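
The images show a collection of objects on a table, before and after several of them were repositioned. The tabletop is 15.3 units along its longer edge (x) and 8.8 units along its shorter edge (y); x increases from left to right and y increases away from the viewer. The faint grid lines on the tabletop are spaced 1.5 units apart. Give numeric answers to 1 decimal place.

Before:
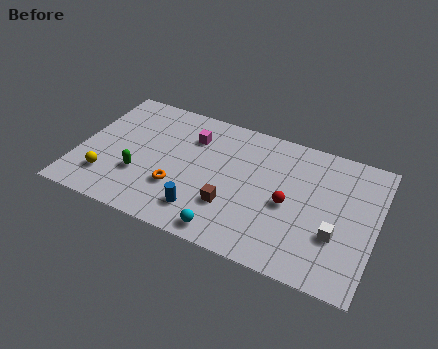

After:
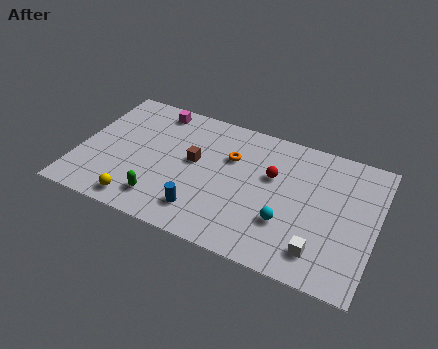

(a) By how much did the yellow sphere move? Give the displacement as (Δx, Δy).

(1.8, -1.0)

The yellow sphere was at about (1.7, 2.1) and moved to about (3.5, 1.1).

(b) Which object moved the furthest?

the orange torus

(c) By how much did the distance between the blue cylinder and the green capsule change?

-1.5

They were about 3.6 units apart before and 2.1 after — 1.5 units closer together.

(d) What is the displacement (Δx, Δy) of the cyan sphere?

(2.8, 1.8)

The cyan sphere was at about (8.1, 1.0) and moved to about (10.9, 2.8).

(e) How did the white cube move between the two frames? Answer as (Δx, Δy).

(-0.7, -1.3)

From the two frames, the white cube sits at roughly (13.4, 3.0) before and (12.7, 1.7) after.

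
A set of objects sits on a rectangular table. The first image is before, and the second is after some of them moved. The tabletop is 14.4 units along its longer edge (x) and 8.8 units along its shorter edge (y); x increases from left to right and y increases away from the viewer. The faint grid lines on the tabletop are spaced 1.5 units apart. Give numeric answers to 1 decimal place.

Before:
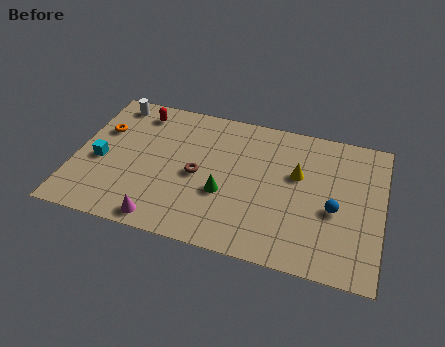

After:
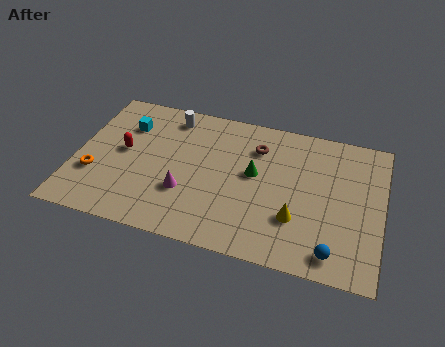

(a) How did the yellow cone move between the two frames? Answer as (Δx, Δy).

(0.1, -2.7)

The yellow cone started near (10.4, 5.4) and ended near (10.5, 2.7).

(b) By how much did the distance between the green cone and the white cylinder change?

-2.3

They were about 7.2 units apart before and 4.9 after — 2.3 units closer together.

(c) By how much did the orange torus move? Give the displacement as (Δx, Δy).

(-0.1, -2.9)

The orange torus was at about (1.1, 5.8) and moved to about (1.0, 2.9).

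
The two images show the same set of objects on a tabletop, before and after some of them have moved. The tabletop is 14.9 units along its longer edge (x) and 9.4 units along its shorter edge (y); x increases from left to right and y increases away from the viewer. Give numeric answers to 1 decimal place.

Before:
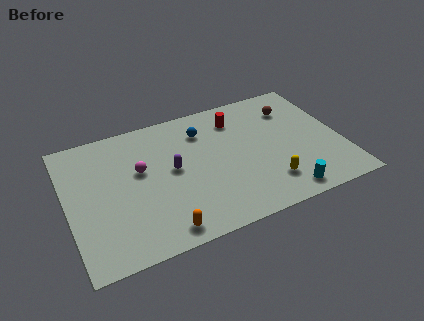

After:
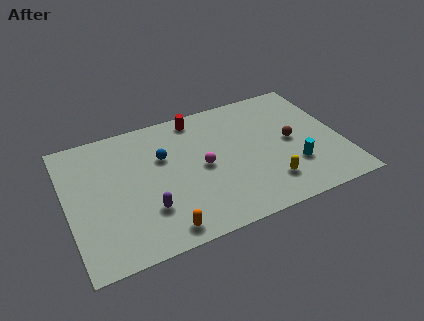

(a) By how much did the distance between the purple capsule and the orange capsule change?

-2.3

Before: roughly 4.0 units apart; after: 1.7. That's 2.3 units closer together.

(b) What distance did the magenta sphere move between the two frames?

3.4

The magenta sphere moved from about (4.0, 5.6) to (7.3, 4.6), a distance of √(3.3² + 1.0²) ≈ 3.4.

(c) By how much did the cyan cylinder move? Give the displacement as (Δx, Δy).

(0.8, 1.7)

The cyan cylinder started near (11.3, 1.1) and ended near (12.1, 2.8).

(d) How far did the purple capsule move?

2.8

From (5.7, 5.0) to (4.1, 2.7), the purple capsule covered √(1.6² + 2.3²) ≈ 2.8 units.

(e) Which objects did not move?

the orange capsule and the yellow capsule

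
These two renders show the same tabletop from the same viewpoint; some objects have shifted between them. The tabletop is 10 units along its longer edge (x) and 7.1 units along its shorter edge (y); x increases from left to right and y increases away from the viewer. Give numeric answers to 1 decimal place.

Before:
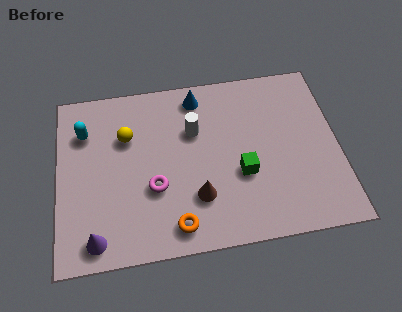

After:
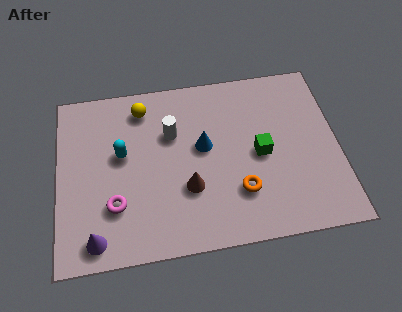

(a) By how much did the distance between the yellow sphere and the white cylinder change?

-0.8

The distance was about 2.4 in the first image and 1.6 in the second, so they moved 0.8 units closer together.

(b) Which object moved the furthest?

the orange torus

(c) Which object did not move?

the purple cone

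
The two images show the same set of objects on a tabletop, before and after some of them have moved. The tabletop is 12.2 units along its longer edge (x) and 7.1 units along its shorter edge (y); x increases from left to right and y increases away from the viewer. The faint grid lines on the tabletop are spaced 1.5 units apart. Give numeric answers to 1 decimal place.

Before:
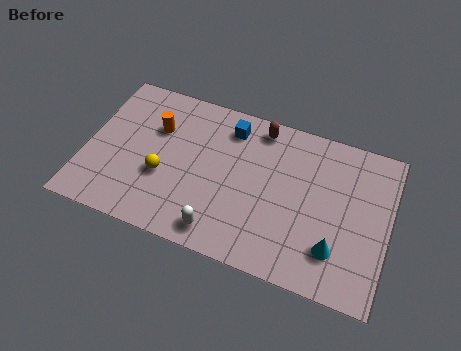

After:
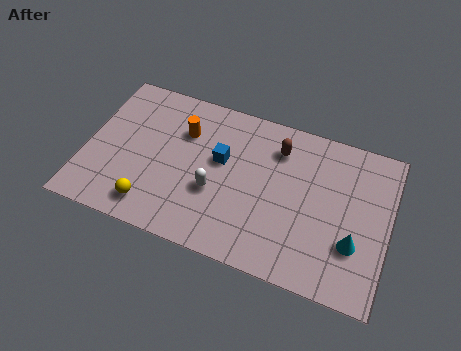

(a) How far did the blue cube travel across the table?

1.6

From (5.6, 5.8) to (5.4, 4.2), the blue cube covered √(0.2² + 1.6²) ≈ 1.6 units.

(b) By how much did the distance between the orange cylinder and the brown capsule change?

-0.5

They were about 4.3 units apart before and 3.8 after — 0.5 units closer together.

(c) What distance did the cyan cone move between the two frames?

0.9

From (10.2, 1.8) to (10.9, 2.3), the cyan cone covered √(0.7² + 0.5²) ≈ 0.9 units.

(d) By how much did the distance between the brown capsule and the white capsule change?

-1.7

The distance was about 5.3 in the first image and 3.6 in the second, so they moved 1.7 units closer together.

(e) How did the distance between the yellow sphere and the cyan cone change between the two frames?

+1.0

Before: roughly 7.1 units apart; after: 8.1. That's 1.0 units further apart.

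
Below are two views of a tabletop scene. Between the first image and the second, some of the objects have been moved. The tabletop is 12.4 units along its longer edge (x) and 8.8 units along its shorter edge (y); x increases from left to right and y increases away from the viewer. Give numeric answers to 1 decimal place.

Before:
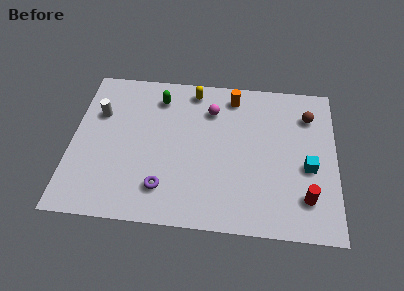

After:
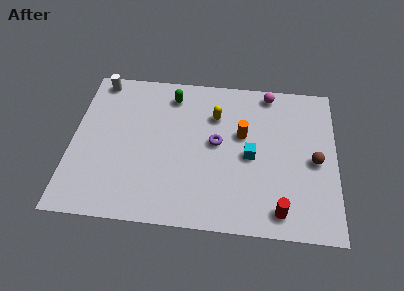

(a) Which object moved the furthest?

the purple torus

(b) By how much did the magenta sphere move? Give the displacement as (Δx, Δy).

(2.7, 1.3)

The magenta sphere started near (6.5, 6.6) and ended near (9.2, 7.9).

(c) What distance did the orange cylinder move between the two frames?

2.3

From (7.5, 7.5) to (8.0, 5.3), the orange cylinder covered √(0.5² + 2.2²) ≈ 2.3 units.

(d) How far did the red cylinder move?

1.4

The red cylinder was near (11.0, 2.0) before and (9.8, 1.2) after, so it travelled √(1.2² + 0.8²) ≈ 1.4 units.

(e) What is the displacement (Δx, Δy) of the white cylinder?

(-0.1, 2.0)

From the two frames, the white cylinder sits at roughly (1.2, 5.9) before and (1.1, 7.9) after.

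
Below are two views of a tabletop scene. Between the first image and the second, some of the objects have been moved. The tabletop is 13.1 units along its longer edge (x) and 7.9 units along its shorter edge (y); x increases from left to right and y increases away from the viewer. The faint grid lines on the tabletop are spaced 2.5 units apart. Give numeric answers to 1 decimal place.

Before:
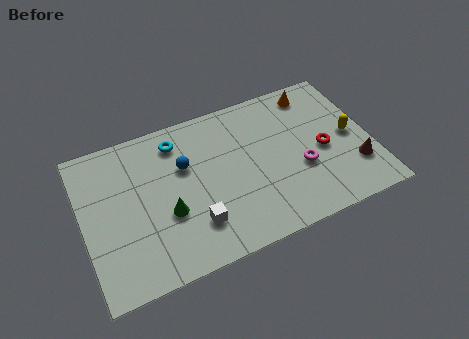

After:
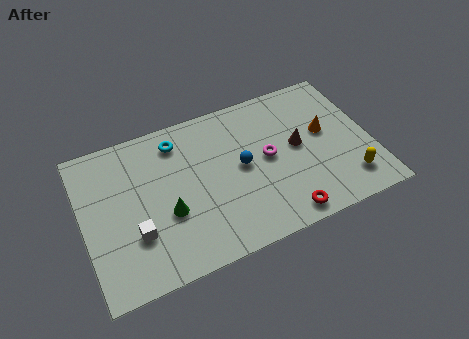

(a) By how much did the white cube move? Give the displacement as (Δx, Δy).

(-2.6, 0.5)

From the two frames, the white cube sits at roughly (4.8, 2.0) before and (2.2, 2.5) after.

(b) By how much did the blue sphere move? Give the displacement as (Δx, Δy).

(2.5, -1.0)

From the two frames, the blue sphere sits at roughly (4.7, 5.1) before and (7.2, 4.1) after.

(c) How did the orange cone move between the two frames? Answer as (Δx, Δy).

(0.2, -2.3)

The orange cone was at about (10.9, 6.8) and moved to about (11.1, 4.5).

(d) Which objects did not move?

the green cone and the cyan torus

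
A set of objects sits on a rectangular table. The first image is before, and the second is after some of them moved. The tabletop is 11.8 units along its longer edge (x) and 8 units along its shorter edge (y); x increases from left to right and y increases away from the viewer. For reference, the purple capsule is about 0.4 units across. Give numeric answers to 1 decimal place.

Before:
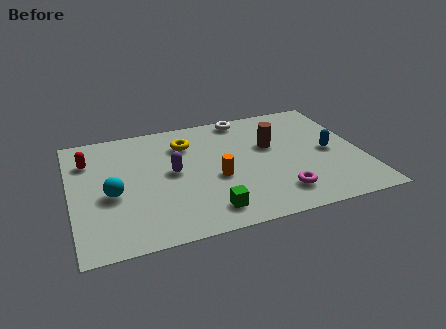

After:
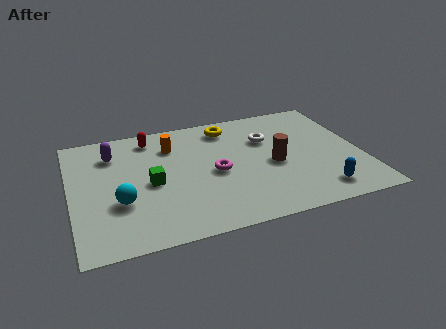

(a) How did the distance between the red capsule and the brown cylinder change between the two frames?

-1.7

Before: roughly 7.5 units apart; after: 5.8. That's 1.7 units closer together.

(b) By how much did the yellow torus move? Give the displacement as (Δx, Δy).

(1.8, 0.7)

From the two frames, the yellow torus sits at roughly (4.8, 6.0) before and (6.6, 6.7) after.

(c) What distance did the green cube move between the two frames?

3.2

The green cube was near (5.3, 1.3) before and (3.2, 3.7) after, so it travelled √(2.1² + 2.4²) ≈ 3.2 units.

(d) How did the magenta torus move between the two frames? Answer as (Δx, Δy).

(-2.4, 2.1)

From the two frames, the magenta torus sits at roughly (8.2, 1.6) before and (5.8, 3.7) after.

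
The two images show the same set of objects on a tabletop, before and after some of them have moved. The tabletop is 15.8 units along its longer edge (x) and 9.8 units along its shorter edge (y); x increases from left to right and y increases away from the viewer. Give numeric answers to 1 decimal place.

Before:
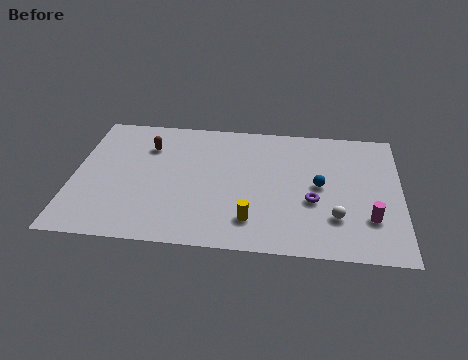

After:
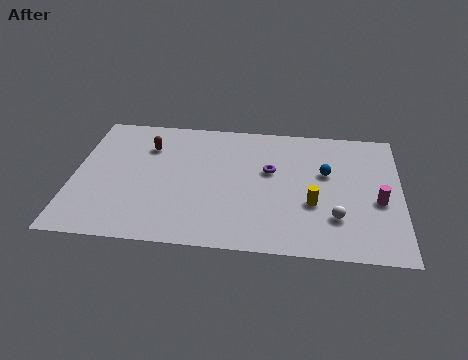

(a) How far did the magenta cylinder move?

1.4

The magenta cylinder moved from about (14.3, 2.8) to (14.7, 4.1), a distance of √(0.4² + 1.3²) ≈ 1.4.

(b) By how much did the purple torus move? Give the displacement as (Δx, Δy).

(-2.1, 2.1)

The purple torus was at about (11.6, 3.8) and moved to about (9.5, 5.9).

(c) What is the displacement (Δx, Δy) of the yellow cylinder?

(2.9, 1.5)

The yellow cylinder was at about (8.7, 2.1) and moved to about (11.6, 3.6).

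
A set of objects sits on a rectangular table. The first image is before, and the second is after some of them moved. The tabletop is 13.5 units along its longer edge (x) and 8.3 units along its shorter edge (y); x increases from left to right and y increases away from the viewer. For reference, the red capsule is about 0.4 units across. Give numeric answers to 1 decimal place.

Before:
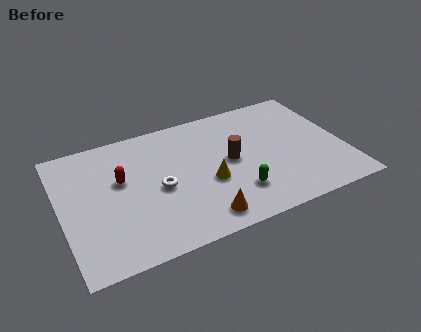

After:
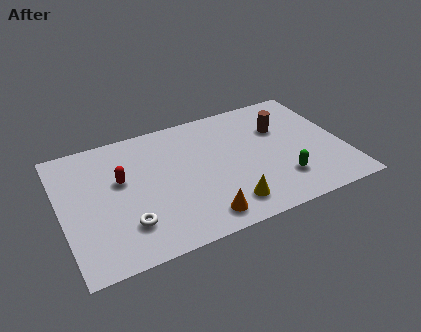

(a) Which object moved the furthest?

the brown cylinder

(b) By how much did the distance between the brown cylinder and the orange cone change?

+2.6

They were about 3.6 units apart before and 6.2 after — 2.6 units further apart.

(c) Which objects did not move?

the orange cone and the red capsule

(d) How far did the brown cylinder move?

2.9

The brown cylinder was near (8.1, 4.3) before and (10.7, 5.6) after, so it travelled √(2.6² + 1.3²) ≈ 2.9 units.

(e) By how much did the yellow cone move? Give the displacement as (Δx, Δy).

(0.7, -1.8)

The yellow cone started near (6.9, 3.3) and ended near (7.6, 1.5).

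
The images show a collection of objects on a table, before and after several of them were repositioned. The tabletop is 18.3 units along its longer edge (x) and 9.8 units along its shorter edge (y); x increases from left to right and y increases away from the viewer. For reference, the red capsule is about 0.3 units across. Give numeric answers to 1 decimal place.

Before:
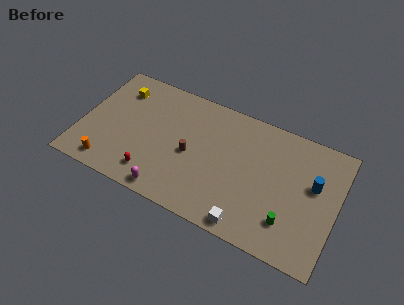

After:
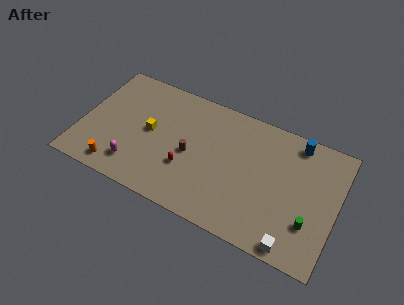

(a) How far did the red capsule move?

2.7

The red capsule was near (5.5, 1.8) before and (7.8, 3.3) after, so it travelled √(2.3² + 1.5²) ≈ 2.7 units.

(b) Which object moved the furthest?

the yellow cube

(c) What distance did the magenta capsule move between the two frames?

2.8

The magenta capsule moved from about (6.8, 1.0) to (4.2, 2.0), a distance of √(2.6² + 1.0²) ≈ 2.8.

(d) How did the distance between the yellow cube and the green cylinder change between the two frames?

-2.0

Before: roughly 13.9 units apart; after: 11.9. That's 2.0 units closer together.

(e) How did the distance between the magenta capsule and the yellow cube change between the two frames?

-4.8

The distance was about 8.0 in the first image and 3.2 in the second, so they moved 4.8 units closer together.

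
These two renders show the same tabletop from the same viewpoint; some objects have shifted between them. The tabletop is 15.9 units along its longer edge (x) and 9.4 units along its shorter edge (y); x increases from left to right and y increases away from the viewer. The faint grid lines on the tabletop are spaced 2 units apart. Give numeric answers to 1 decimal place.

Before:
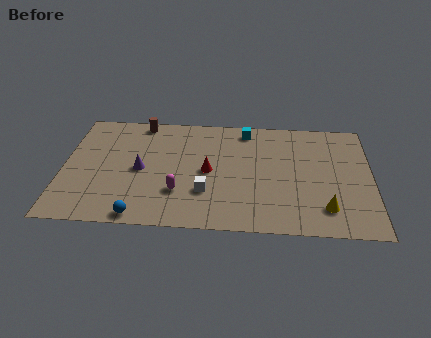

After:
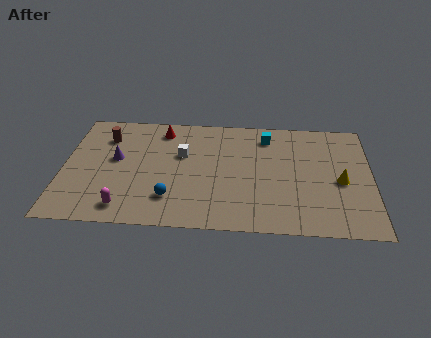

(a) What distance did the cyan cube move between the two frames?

1.2

From (9.4, 8.2) to (10.5, 7.7), the cyan cube covered √(1.1² + 0.5²) ≈ 1.2 units.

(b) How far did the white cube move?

3.3

The white cube moved from about (7.4, 2.9) to (6.1, 5.9), a distance of √(1.3² + 3.0²) ≈ 3.3.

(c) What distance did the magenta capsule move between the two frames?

3.0

From (6.0, 2.8) to (3.3, 1.4), the magenta capsule covered √(2.7² + 1.4²) ≈ 3.0 units.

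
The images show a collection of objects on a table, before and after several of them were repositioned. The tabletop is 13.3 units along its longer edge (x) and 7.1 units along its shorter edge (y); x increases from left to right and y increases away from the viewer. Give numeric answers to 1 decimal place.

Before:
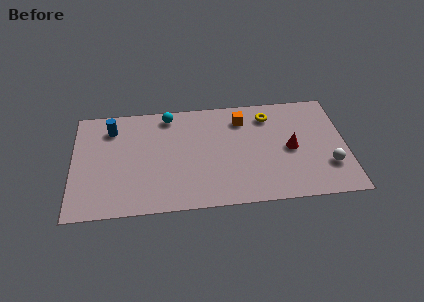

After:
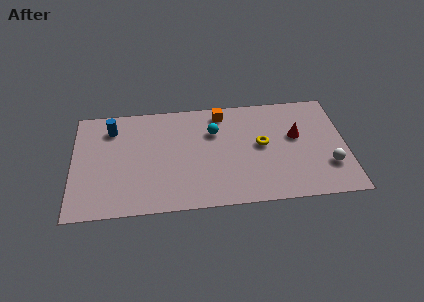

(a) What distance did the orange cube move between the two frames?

1.1

From (8.3, 5.6) to (7.3, 6.1), the orange cube covered √(1.0² + 0.5²) ≈ 1.1 units.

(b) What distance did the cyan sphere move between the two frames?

2.6

From (4.7, 6.2) to (6.9, 4.9), the cyan sphere covered √(2.2² + 1.3²) ≈ 2.6 units.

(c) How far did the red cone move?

0.9

From (10.6, 3.4) to (10.9, 4.2), the red cone covered √(0.3² + 0.8²) ≈ 0.9 units.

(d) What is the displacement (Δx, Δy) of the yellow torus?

(-0.4, -1.9)

From the two frames, the yellow torus sits at roughly (9.6, 5.7) before and (9.2, 3.8) after.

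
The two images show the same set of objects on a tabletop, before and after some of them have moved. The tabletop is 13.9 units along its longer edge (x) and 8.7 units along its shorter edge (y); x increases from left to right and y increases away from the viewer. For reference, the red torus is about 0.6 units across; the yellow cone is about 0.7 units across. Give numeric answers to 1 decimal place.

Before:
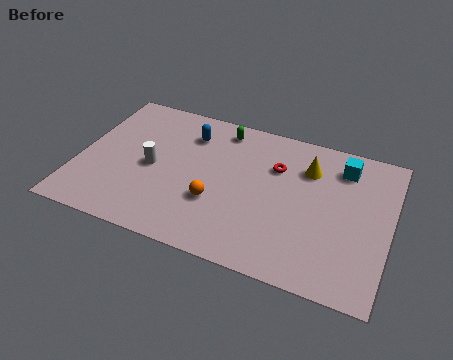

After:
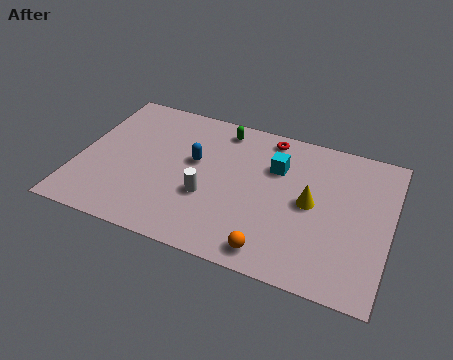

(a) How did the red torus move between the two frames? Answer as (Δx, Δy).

(-0.5, 1.7)

The red torus was at about (8.7, 6.0) and moved to about (8.2, 7.7).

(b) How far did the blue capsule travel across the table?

1.6

From (4.7, 6.7) to (5.1, 5.1), the blue capsule covered √(0.4² + 1.6²) ≈ 1.6 units.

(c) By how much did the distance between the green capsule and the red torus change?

-0.9

The distance was about 3.0 in the first image and 2.1 in the second, so they moved 0.9 units closer together.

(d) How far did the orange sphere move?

3.3

The orange sphere moved from about (6.3, 3.0) to (9.0, 1.1), a distance of √(2.7² + 1.9²) ≈ 3.3.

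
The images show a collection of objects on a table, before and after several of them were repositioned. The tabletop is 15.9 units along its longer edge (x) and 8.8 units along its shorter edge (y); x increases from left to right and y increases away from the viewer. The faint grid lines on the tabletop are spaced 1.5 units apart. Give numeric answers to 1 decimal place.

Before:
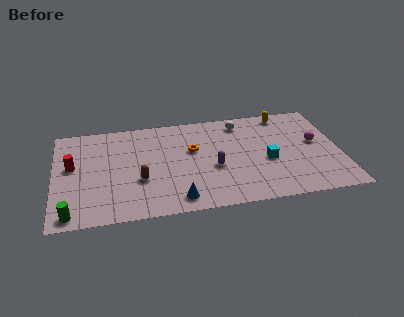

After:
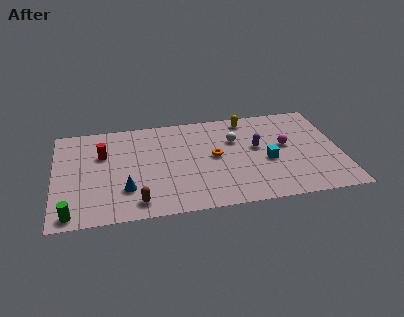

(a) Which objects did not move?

the green cylinder and the cyan cube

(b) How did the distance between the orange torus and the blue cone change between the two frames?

+1.1

Before: roughly 4.3 units apart; after: 5.4. That's 1.1 units further apart.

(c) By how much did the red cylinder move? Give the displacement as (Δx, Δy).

(1.7, 0.8)

From the two frames, the red cylinder sits at roughly (1.0, 5.0) before and (2.7, 5.8) after.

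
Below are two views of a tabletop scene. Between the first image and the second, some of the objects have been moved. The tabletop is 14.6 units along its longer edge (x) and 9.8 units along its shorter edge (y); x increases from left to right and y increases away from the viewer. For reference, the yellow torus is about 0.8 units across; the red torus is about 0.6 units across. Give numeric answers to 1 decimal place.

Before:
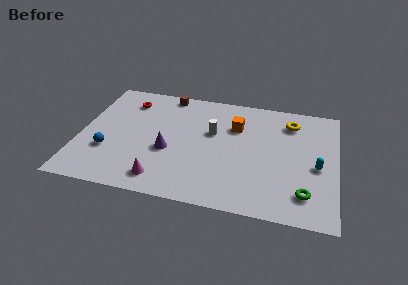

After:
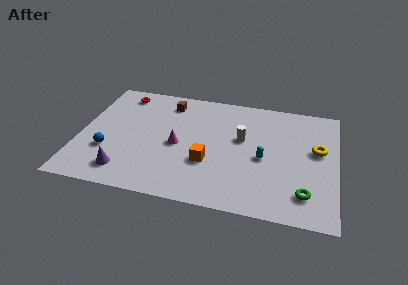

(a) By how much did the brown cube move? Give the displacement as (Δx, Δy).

(0.1, -0.8)

From the two frames, the brown cube sits at roughly (4.7, 8.9) before and (4.8, 8.1) after.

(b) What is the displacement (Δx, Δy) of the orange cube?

(-1.4, -3.4)

The orange cube was at about (8.8, 6.8) and moved to about (7.4, 3.4).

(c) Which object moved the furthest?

the orange cube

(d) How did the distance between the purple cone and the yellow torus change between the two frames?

+3.6

They were about 7.8 units apart before and 11.4 after — 3.6 units further apart.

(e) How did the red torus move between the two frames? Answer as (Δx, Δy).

(-0.4, 0.6)

The red torus was at about (2.5, 7.8) and moved to about (2.1, 8.4).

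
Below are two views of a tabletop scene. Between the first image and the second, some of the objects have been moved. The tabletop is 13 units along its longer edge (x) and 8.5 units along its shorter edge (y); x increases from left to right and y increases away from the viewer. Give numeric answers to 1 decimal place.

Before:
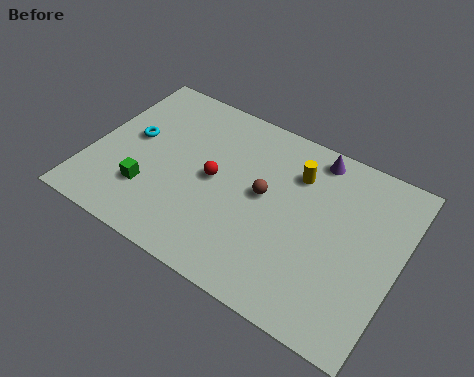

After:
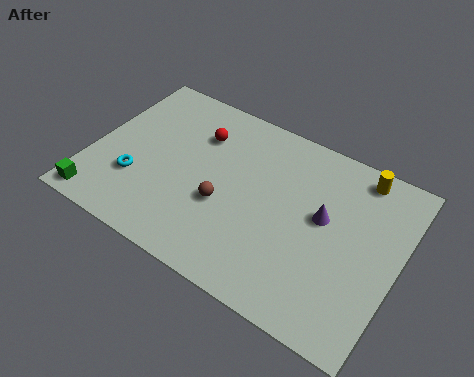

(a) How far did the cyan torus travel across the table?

2.1

From (1.6, 4.7) to (2.1, 2.7), the cyan torus covered √(0.5² + 2.0²) ≈ 2.1 units.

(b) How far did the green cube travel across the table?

2.4

The green cube moved from about (2.7, 2.4) to (0.8, 0.9), a distance of √(1.9² + 1.5²) ≈ 2.4.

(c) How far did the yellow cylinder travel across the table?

2.8

The yellow cylinder was near (8.4, 6.3) before and (10.9, 7.5) after, so it travelled √(2.5² + 1.2²) ≈ 2.8 units.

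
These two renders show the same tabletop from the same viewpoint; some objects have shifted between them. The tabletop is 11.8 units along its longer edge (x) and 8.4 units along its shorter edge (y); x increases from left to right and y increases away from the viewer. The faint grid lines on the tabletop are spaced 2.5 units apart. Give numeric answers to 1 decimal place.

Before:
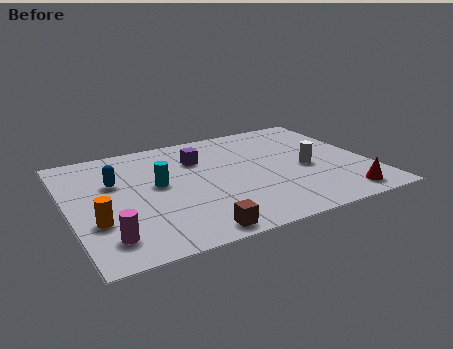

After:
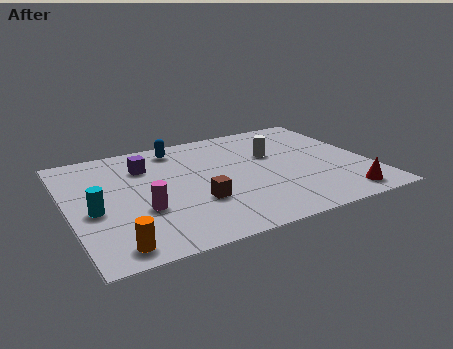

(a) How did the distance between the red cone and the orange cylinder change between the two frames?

-0.7

The distance was about 9.6 in the first image and 8.9 in the second, so they moved 0.7 units closer together.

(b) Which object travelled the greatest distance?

the blue capsule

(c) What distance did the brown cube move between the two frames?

2.0

The brown cube moved from about (4.4, 0.8) to (4.8, 2.8), a distance of √(0.4² + 2.0²) ≈ 2.0.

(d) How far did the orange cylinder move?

1.9

The orange cylinder was near (0.9, 2.8) before and (1.4, 1.0) after, so it travelled √(0.5² + 1.8²) ≈ 1.9 units.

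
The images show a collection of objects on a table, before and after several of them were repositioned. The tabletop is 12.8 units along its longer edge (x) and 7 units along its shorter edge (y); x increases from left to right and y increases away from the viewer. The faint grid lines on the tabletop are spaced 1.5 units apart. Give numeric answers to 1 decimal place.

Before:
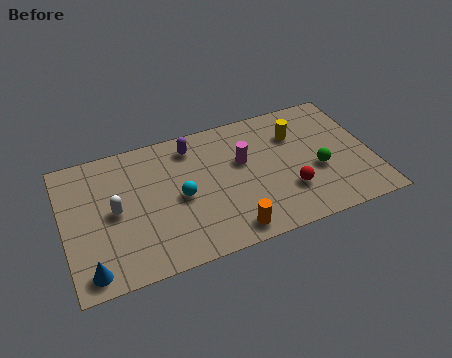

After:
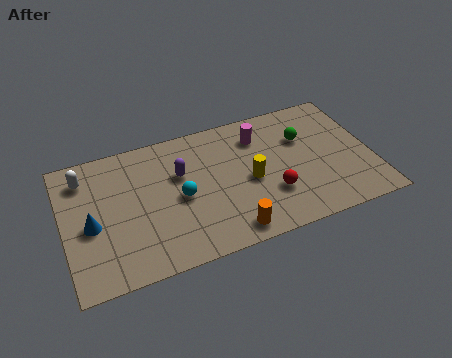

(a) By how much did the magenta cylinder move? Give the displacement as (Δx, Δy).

(0.8, 1.1)

The magenta cylinder was at about (7.5, 4.3) and moved to about (8.3, 5.4).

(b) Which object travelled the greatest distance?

the yellow cylinder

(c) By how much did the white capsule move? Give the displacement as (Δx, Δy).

(-1.1, 2.1)

From the two frames, the white capsule sits at roughly (2.1, 3.5) before and (1.0, 5.6) after.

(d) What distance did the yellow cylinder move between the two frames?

2.8

The yellow cylinder was near (9.8, 5.0) before and (7.7, 3.2) after, so it travelled √(2.1² + 1.8²) ≈ 2.8 units.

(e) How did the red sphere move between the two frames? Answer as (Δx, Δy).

(-0.7, 0.1)

The red sphere started near (9.2, 2.1) and ended near (8.5, 2.2).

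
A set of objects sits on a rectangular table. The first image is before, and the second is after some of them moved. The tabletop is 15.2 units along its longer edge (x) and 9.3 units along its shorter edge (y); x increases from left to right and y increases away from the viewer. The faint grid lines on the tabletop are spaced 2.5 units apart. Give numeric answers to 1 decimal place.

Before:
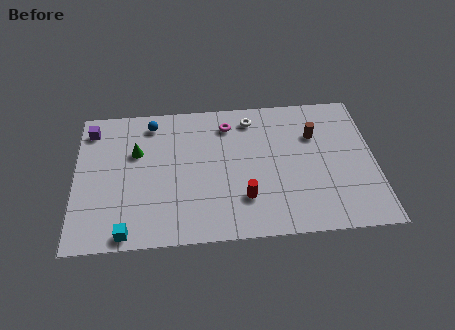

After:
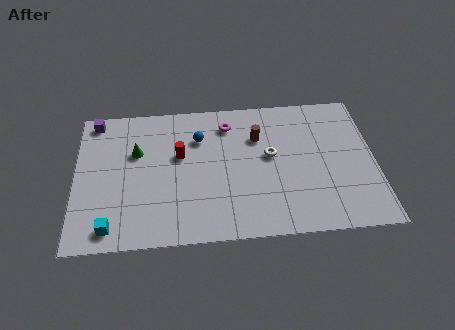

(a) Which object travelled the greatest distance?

the red cylinder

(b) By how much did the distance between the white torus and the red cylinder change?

-0.7

They were about 5.3 units apart before and 4.6 after — 0.7 units closer together.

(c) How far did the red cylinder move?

4.5

The red cylinder was near (8.5, 2.5) before and (5.3, 5.6) after, so it travelled √(3.2² + 3.1²) ≈ 4.5 units.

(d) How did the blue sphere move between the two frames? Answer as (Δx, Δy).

(2.4, -1.2)

The blue sphere was at about (3.9, 7.9) and moved to about (6.3, 6.7).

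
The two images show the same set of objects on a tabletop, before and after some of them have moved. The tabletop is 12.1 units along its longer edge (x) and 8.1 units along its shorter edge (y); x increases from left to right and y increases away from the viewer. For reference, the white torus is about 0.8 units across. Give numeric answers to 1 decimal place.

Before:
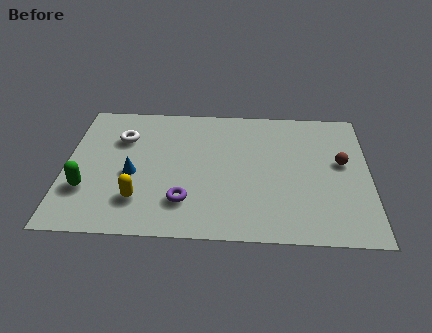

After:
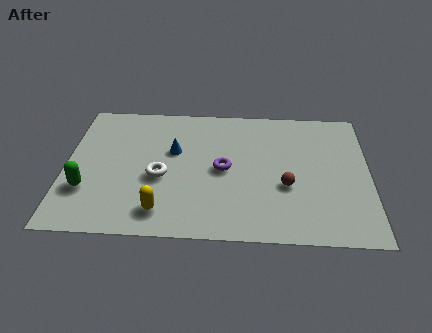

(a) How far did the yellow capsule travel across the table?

1.1

The yellow capsule was near (3.0, 2.0) before and (3.9, 1.4) after, so it travelled √(0.9² + 0.6²) ≈ 1.1 units.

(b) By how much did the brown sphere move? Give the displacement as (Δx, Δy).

(-2.2, -1.5)

The brown sphere was at about (11.0, 4.6) and moved to about (8.8, 3.1).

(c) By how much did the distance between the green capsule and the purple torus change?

+1.7

Before: roughly 3.9 units apart; after: 5.6. That's 1.7 units further apart.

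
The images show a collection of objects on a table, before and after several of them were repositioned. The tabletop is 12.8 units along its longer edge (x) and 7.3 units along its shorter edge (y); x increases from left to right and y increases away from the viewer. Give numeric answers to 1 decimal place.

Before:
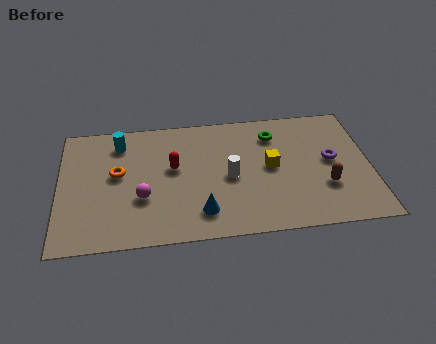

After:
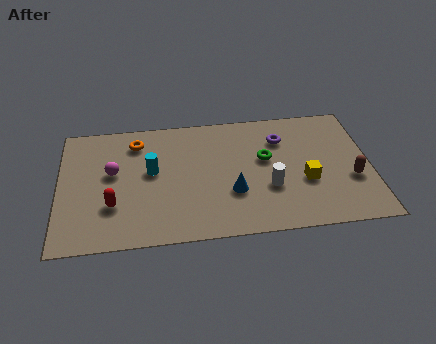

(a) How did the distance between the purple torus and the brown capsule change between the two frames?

+2.4

The distance was about 1.5 in the first image and 3.9 in the second, so they moved 2.4 units further apart.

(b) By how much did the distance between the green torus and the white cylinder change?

-1.3

They were about 3.0 units apart before and 1.7 after — 1.3 units closer together.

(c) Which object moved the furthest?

the red capsule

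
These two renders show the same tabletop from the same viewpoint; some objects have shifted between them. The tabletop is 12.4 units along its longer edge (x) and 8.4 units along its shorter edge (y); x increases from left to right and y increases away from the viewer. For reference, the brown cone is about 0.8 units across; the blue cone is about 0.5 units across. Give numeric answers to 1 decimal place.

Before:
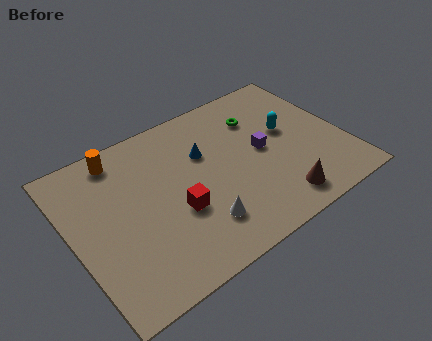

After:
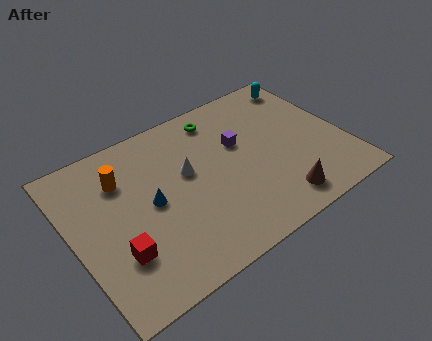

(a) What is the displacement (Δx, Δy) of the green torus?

(-1.7, 0.9)

The green torus was at about (8.9, 6.2) and moved to about (7.2, 7.1).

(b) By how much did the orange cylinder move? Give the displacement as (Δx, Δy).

(-0.1, -1.2)

The orange cylinder started near (2.6, 7.3) and ended near (2.5, 6.1).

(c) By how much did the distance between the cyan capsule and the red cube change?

+5.1

They were about 5.7 units apart before and 10.8 after — 5.1 units further apart.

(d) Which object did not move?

the brown cone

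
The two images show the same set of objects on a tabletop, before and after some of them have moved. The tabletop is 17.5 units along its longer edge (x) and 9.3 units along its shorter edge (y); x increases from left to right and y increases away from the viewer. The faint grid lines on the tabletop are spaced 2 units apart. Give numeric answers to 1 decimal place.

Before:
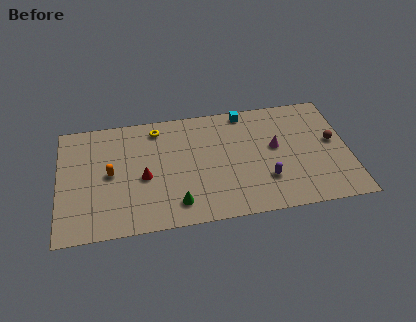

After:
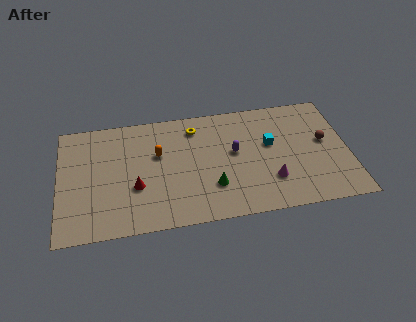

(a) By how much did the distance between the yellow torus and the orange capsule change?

-1.4

Before: roughly 4.3 units apart; after: 2.9. That's 1.4 units closer together.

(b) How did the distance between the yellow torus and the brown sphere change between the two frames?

-2.8

They were about 11.0 units apart before and 8.2 after — 2.8 units closer together.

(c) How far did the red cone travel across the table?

0.9

From (5.1, 4.1) to (4.6, 3.4), the red cone covered √(0.5² + 0.7²) ≈ 0.9 units.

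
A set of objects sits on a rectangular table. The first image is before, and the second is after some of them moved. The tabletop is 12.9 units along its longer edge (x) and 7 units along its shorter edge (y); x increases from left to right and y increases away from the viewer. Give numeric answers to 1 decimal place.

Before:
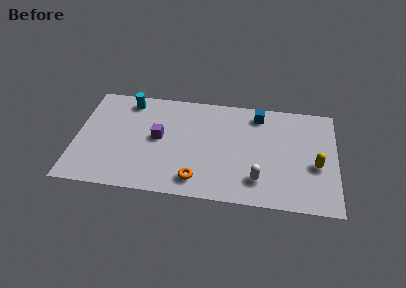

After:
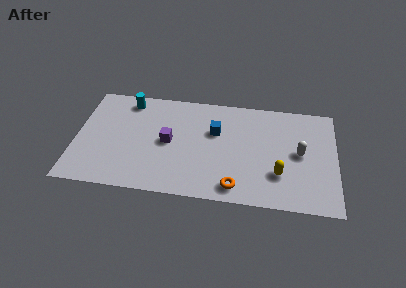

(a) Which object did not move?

the cyan cylinder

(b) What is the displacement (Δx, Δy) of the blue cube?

(-2.1, -1.4)

The blue cube started near (9.0, 5.9) and ended near (6.9, 4.5).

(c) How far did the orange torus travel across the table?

1.9

The orange torus moved from about (6.1, 1.2) to (8.0, 1.0), a distance of √(1.9² + 0.2²) ≈ 1.9.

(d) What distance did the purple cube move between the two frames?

0.5

The purple cube moved from about (4.1, 3.7) to (4.6, 3.5), a distance of √(0.5² + 0.2²) ≈ 0.5.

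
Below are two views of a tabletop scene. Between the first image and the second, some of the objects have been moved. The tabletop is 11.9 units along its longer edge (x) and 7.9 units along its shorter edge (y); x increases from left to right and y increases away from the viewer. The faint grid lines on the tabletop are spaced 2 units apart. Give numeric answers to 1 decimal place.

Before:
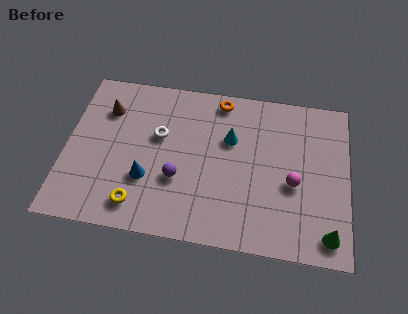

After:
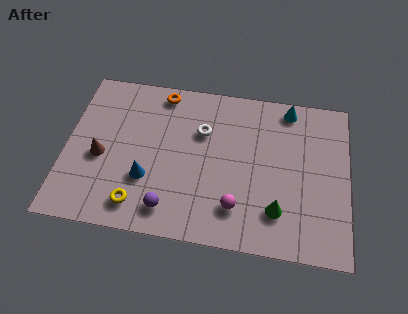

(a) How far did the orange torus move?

2.5

The orange torus was near (6.4, 7.0) before and (3.9, 7.0) after, so it travelled √(2.5² + 0.0²) ≈ 2.5 units.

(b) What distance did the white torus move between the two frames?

1.9

The white torus moved from about (3.9, 4.8) to (5.7, 5.3), a distance of √(1.8² + 0.5²) ≈ 1.9.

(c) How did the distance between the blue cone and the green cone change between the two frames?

-2.2

The distance was about 7.7 in the first image and 5.5 in the second, so they moved 2.2 units closer together.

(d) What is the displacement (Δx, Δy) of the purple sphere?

(-0.3, -1.5)

The purple sphere was at about (4.8, 2.8) and moved to about (4.5, 1.3).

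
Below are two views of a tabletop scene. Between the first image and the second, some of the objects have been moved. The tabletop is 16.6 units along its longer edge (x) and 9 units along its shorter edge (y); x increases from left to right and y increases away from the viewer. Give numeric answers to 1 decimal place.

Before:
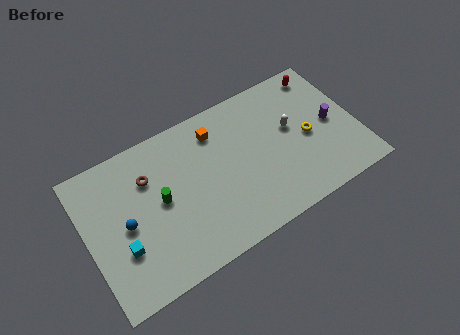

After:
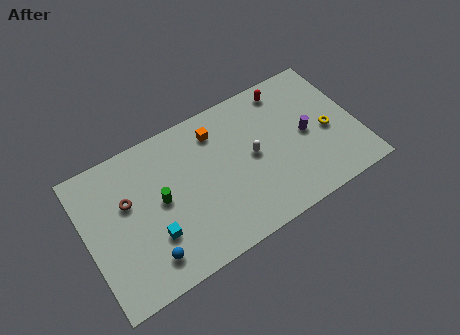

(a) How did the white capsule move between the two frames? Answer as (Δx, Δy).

(-2.5, -0.6)

The white capsule was at about (12.7, 5.2) and moved to about (10.2, 4.6).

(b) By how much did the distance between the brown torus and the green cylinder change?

+0.3

Before: roughly 1.8 units apart; after: 2.1. That's 0.3 units further apart.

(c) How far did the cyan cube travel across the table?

1.9

The cyan cube moved from about (1.9, 3.0) to (3.8, 2.8), a distance of √(1.9² + 0.2²) ≈ 1.9.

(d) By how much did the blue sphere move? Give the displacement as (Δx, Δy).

(1.0, -2.6)

The blue sphere started near (2.3, 4.3) and ended near (3.3, 1.7).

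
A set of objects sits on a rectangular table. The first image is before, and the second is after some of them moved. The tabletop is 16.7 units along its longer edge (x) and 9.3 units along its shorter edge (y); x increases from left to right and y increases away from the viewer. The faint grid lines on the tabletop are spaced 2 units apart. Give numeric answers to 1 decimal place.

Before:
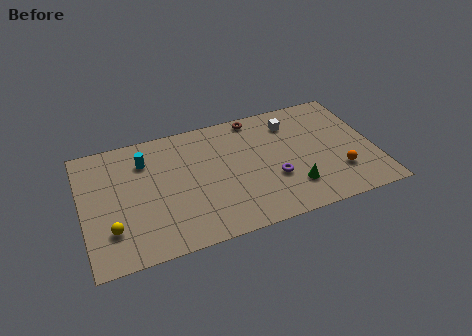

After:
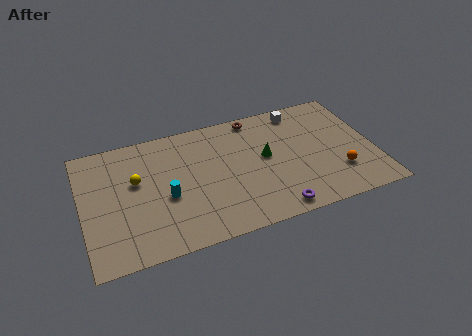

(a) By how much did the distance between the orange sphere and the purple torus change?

+0.4

They were about 3.8 units apart before and 4.2 after — 0.4 units further apart.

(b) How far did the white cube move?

1.0

The white cube was near (12.2, 7.3) before and (12.8, 8.1) after, so it travelled √(0.6² + 0.8²) ≈ 1.0 units.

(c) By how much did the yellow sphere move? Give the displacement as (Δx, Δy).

(1.6, 3.1)

The yellow sphere was at about (1.5, 2.5) and moved to about (3.1, 5.6).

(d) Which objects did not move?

the orange sphere and the brown torus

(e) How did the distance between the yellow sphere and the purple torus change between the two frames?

-0.5

The distance was about 9.3 in the first image and 8.8 in the second, so they moved 0.5 units closer together.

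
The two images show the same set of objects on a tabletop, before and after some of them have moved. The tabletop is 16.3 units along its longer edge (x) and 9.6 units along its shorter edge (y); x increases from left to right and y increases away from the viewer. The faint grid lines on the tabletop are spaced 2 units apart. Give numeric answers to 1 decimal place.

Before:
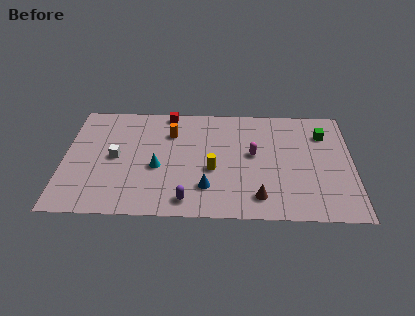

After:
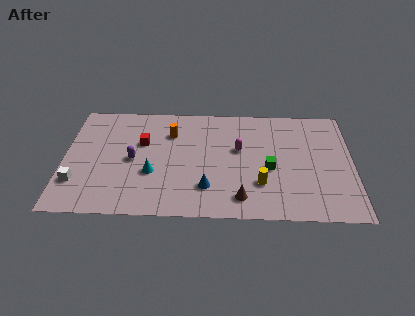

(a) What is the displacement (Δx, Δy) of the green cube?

(-3.1, -3.1)

The green cube started near (14.7, 7.2) and ended near (11.6, 4.1).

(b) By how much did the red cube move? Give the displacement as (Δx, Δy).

(-1.4, -2.7)

The red cube started near (5.8, 8.8) and ended near (4.4, 6.1).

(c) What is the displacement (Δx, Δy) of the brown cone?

(-1.0, -0.1)

From the two frames, the brown cone sits at roughly (11.0, 1.7) before and (10.0, 1.6) after.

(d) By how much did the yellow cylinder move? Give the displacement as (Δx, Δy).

(2.7, -1.1)

From the two frames, the yellow cylinder sits at roughly (8.4, 3.9) before and (11.1, 2.8) after.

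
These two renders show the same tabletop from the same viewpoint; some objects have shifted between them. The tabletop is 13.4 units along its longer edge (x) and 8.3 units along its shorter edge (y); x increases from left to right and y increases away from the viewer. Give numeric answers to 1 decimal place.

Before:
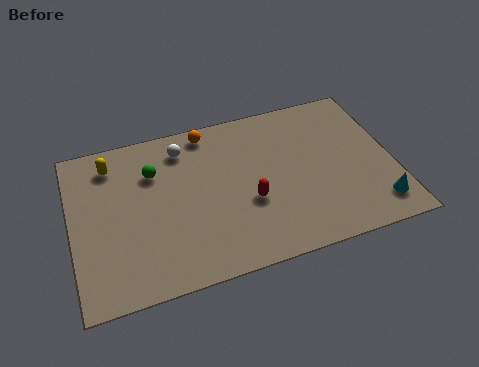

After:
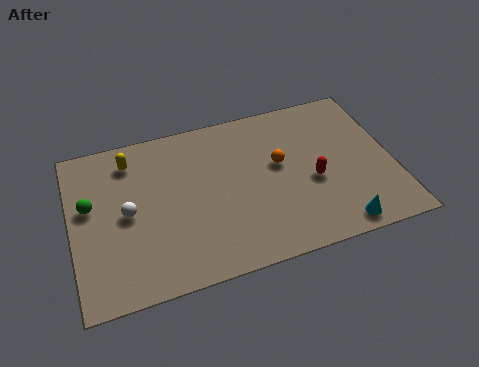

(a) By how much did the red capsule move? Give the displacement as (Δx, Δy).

(2.7, 0.3)

The red capsule started near (7.3, 3.2) and ended near (10.0, 3.5).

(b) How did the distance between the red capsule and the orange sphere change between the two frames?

-2.6

Before: roughly 4.4 units apart; after: 1.8. That's 2.6 units closer together.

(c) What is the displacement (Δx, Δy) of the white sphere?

(-2.5, -2.7)

The white sphere was at about (4.8, 6.8) and moved to about (2.3, 4.1).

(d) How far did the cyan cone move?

1.8

From (12.5, 1.5) to (10.8, 0.9), the cyan cone covered √(1.7² + 0.6²) ≈ 1.8 units.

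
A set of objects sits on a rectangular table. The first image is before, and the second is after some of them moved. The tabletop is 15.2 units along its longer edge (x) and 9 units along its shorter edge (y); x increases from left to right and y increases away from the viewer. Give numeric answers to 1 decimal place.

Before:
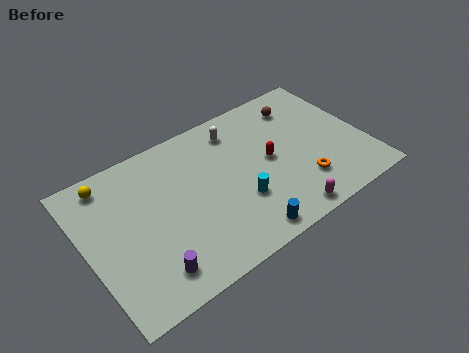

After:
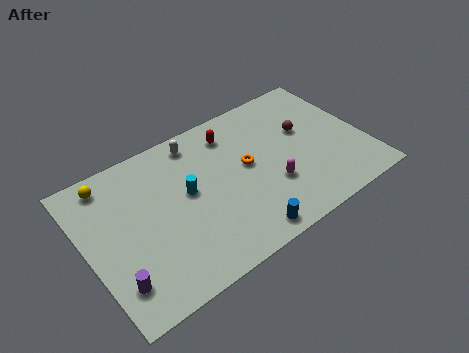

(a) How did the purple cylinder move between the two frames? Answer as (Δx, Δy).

(-1.8, 0.4)

The purple cylinder started near (2.9, 1.6) and ended near (1.1, 2.0).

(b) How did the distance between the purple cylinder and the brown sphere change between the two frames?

+0.7

They were about 10.9 units apart before and 11.6 after — 0.7 units further apart.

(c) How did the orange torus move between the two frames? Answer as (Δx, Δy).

(-2.6, 2.6)

The orange torus started near (11.4, 2.3) and ended near (8.8, 4.9).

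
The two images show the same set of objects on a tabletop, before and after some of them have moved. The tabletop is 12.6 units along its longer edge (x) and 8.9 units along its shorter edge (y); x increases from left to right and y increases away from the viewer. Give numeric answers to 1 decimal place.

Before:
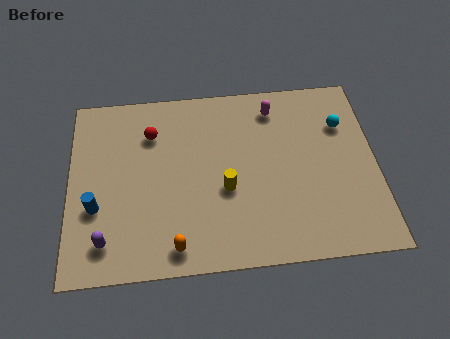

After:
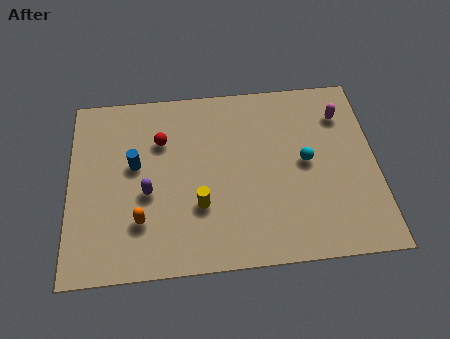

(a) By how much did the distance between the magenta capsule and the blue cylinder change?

+0.3

They were about 8.5 units apart before and 8.8 after — 0.3 units further apart.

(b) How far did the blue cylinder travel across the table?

2.5

The blue cylinder was near (1.1, 3.2) before and (2.7, 5.1) after, so it travelled √(1.6² + 1.9²) ≈ 2.5 units.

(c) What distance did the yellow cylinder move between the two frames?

1.3

The yellow cylinder moved from about (6.4, 3.6) to (5.3, 2.9), a distance of √(1.1² + 0.7²) ≈ 1.3.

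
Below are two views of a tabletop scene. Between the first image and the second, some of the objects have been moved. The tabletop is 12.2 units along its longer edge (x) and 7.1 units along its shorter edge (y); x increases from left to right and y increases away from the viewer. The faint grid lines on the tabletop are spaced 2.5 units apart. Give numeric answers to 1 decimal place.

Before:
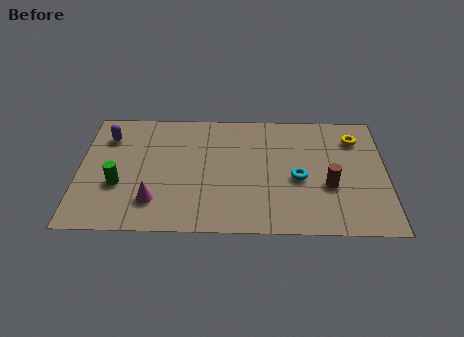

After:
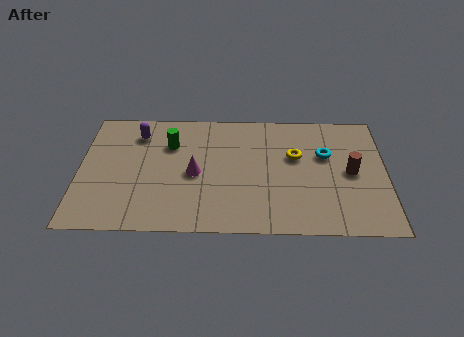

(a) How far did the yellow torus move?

2.6

From (11.0, 5.5) to (8.6, 4.4), the yellow torus covered √(2.4² + 1.1²) ≈ 2.6 units.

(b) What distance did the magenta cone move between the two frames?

2.3

The magenta cone moved from about (3.0, 1.7) to (4.6, 3.3), a distance of √(1.6² + 1.6²) ≈ 2.3.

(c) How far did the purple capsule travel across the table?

1.2

The purple capsule moved from about (1.1, 5.4) to (2.3, 5.6), a distance of √(1.2² + 0.2²) ≈ 1.2.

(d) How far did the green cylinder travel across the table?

3.1

The green cylinder was near (1.6, 2.6) before and (3.6, 5.0) after, so it travelled √(2.0² + 2.4²) ≈ 3.1 units.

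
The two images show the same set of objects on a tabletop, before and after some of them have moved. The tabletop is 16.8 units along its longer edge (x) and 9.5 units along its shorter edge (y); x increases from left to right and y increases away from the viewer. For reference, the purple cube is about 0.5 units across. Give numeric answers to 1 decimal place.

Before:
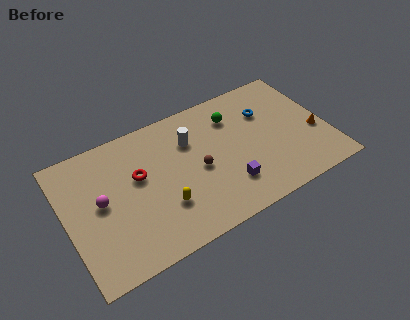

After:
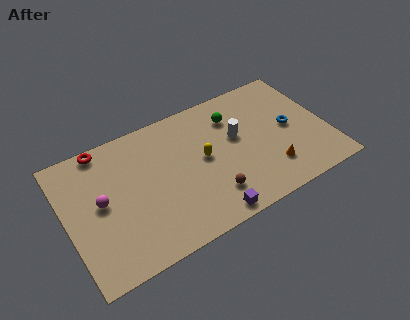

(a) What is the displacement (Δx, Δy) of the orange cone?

(-3.2, -1.4)

The orange cone started near (16.0, 3.7) and ended near (12.8, 2.3).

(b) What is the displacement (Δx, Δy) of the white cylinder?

(2.9, -1.1)

The white cylinder was at about (8.2, 6.7) and moved to about (11.1, 5.6).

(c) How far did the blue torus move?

2.2

The blue torus was near (13.2, 6.6) before and (14.5, 4.8) after, so it travelled √(1.3² + 1.8²) ≈ 2.2 units.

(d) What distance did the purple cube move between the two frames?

2.1

The purple cube moved from about (10.0, 2.4) to (8.5, 0.9), a distance of √(1.5² + 1.5²) ≈ 2.1.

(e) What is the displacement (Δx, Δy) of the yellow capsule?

(2.9, 2.1)

From the two frames, the yellow capsule sits at roughly (5.9, 2.9) before and (8.8, 5.0) after.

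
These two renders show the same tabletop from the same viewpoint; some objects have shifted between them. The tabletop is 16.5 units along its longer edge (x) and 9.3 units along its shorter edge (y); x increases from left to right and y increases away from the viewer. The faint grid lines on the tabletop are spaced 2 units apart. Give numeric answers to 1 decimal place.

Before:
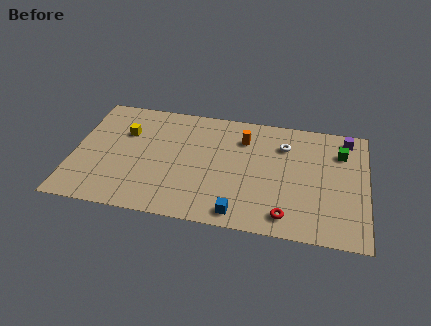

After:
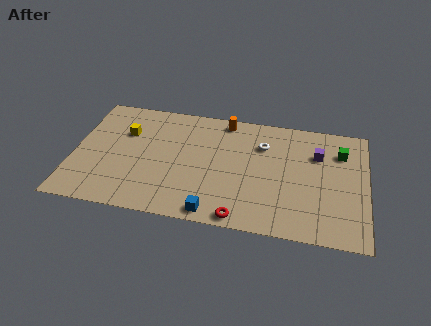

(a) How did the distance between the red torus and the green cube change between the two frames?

+1.9

The distance was about 6.2 in the first image and 8.1 in the second, so they moved 1.9 units further apart.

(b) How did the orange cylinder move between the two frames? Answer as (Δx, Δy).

(-1.1, 1.3)

The orange cylinder started near (9.5, 7.0) and ended near (8.4, 8.3).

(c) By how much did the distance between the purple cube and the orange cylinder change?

-0.3

They were about 5.9 units apart before and 5.6 after — 0.3 units closer together.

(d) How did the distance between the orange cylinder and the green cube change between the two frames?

+1.2

They were about 5.5 units apart before and 6.7 after — 1.2 units further apart.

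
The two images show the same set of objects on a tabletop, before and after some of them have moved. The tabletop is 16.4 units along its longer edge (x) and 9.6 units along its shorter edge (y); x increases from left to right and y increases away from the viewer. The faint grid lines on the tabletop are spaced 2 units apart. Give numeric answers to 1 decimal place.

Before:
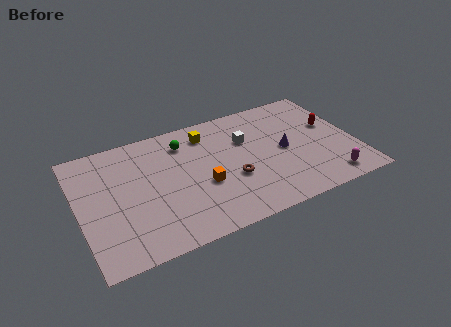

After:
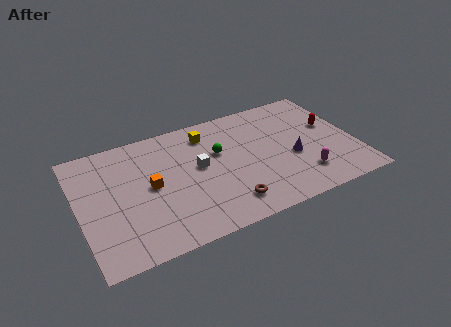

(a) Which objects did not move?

the red capsule and the yellow cube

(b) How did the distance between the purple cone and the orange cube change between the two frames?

+3.4

Before: roughly 5.1 units apart; after: 8.5. That's 3.4 units further apart.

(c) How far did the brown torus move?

1.9

The brown torus moved from about (8.9, 3.6) to (8.4, 1.8), a distance of √(0.5² + 1.8²) ≈ 1.9.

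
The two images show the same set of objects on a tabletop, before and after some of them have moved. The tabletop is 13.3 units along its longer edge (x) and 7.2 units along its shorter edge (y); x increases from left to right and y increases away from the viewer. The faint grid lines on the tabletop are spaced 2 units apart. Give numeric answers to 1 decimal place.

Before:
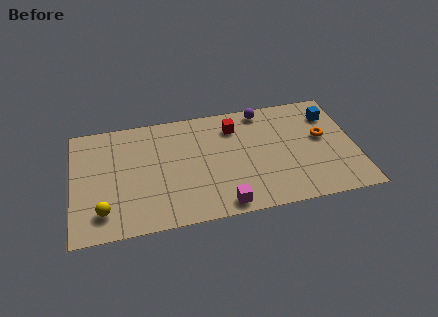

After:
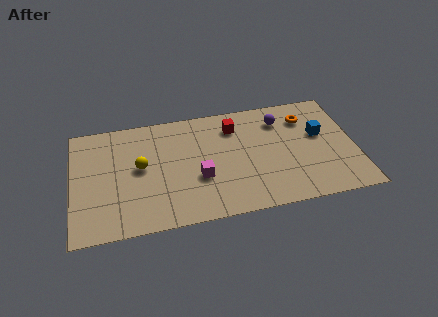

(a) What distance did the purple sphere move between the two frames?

1.1

The purple sphere moved from about (9.1, 6.4) to (9.9, 5.6), a distance of √(0.8² + 0.8²) ≈ 1.1.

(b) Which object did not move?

the red cube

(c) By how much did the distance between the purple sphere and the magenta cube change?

-1.1

The distance was about 6.0 in the first image and 4.9 in the second, so they moved 1.1 units closer together.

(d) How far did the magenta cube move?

2.1

The magenta cube moved from about (6.9, 0.8) to (5.9, 2.7), a distance of √(1.0² + 1.9²) ≈ 2.1.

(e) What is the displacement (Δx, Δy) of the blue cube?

(-0.6, -1.2)

The blue cube was at about (12.3, 5.5) and moved to about (11.7, 4.3).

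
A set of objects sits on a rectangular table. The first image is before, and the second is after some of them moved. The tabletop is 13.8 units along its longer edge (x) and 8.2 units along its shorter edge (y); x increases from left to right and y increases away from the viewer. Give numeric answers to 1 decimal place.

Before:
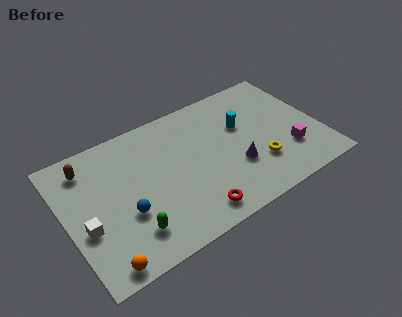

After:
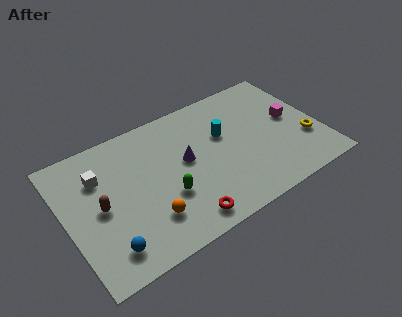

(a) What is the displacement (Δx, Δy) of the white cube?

(1.1, 2.6)

The white cube started near (0.9, 3.2) and ended near (2.0, 5.8).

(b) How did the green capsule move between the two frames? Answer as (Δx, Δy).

(2.1, 1.1)

From the two frames, the green capsule sits at roughly (3.1, 1.8) before and (5.2, 2.9) after.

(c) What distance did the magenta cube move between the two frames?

2.1

From (11.9, 2.4) to (12.4, 4.4), the magenta cube covered √(0.5² + 2.0²) ≈ 2.1 units.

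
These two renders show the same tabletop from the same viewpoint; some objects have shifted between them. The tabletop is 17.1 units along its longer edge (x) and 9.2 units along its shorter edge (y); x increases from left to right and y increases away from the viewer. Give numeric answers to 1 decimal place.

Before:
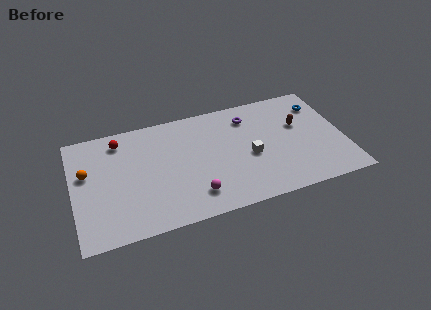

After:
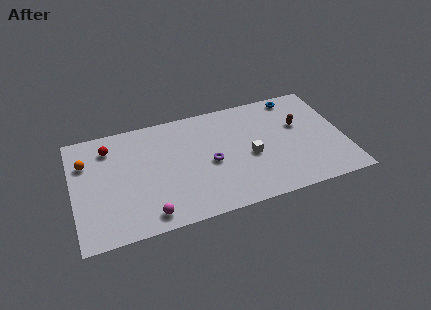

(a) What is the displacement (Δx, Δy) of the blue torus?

(-1.5, 1.1)

The blue torus started near (15.9, 7.1) and ended near (14.4, 8.2).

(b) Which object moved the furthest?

the purple torus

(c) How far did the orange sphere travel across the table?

0.9

The orange sphere was near (0.9, 5.6) before and (0.9, 6.5) after, so it travelled √(0.0² + 0.9²) ≈ 0.9 units.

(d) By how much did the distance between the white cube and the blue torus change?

-0.4

The distance was about 5.7 in the first image and 5.3 in the second, so they moved 0.4 units closer together.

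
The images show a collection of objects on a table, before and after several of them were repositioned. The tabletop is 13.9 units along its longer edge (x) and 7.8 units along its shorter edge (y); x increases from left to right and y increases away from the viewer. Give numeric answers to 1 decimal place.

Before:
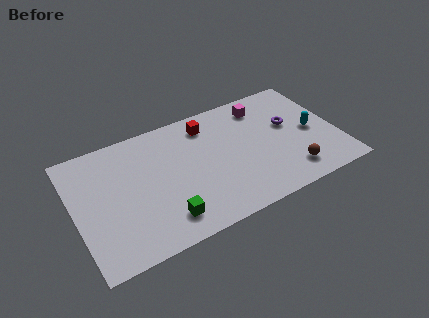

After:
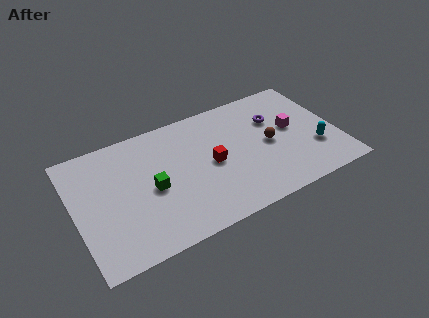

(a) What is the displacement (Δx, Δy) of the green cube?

(-0.4, 2.1)

The green cube was at about (4.4, 1.5) and moved to about (4.0, 3.6).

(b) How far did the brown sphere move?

2.4

The brown sphere moved from about (11.1, 1.5) to (10.3, 3.8), a distance of √(0.8² + 2.3²) ≈ 2.4.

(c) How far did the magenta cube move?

2.5

From (10.3, 6.4) to (11.6, 4.3), the magenta cube covered √(1.3² + 2.1²) ≈ 2.5 units.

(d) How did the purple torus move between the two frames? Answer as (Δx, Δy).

(-0.7, 0.7)

The purple torus started near (11.5, 4.6) and ended near (10.8, 5.3).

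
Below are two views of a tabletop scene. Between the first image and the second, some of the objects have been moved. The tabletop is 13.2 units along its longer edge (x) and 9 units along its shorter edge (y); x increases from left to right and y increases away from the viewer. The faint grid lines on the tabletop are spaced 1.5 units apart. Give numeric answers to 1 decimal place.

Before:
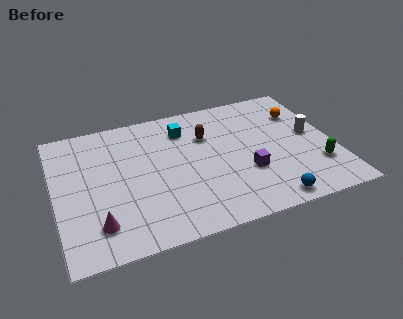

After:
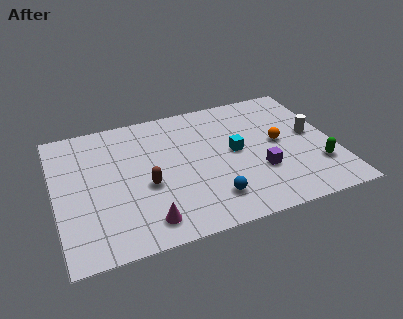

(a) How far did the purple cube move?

0.6

From (8.9, 3.1) to (9.5, 3.0), the purple cube covered √(0.6² + 0.1²) ≈ 0.6 units.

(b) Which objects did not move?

the green capsule and the white cylinder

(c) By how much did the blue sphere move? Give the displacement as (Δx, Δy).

(-2.6, 1.0)

From the two frames, the blue sphere sits at roughly (9.7, 0.9) before and (7.1, 1.9) after.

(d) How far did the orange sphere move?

2.2

The orange sphere moved from about (11.9, 6.5) to (10.6, 4.7), a distance of √(1.3² + 1.8²) ≈ 2.2.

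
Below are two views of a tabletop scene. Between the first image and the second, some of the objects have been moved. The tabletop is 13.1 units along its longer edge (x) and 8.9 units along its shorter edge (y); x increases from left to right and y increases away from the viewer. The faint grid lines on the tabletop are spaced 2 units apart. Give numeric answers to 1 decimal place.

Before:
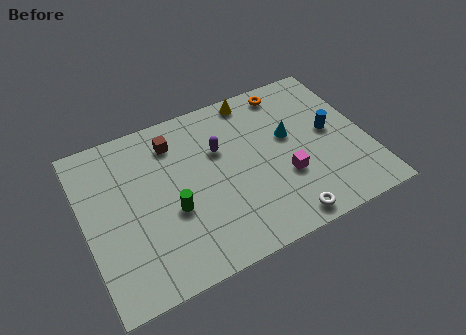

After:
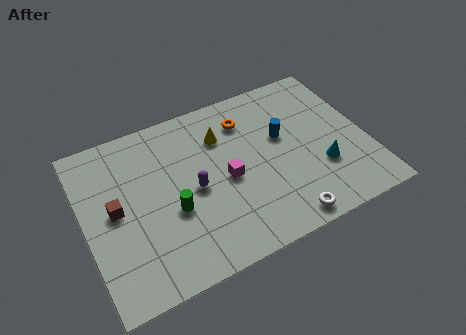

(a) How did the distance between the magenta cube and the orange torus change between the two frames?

-1.7

Before: roughly 4.8 units apart; after: 3.1. That's 1.7 units closer together.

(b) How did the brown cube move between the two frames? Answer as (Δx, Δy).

(-3.0, -2.5)

From the two frames, the brown cube sits at roughly (4.4, 7.1) before and (1.4, 4.6) after.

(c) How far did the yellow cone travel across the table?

2.3

From (8.3, 8.0) to (6.6, 6.5), the yellow cone covered √(1.7² + 1.5²) ≈ 2.3 units.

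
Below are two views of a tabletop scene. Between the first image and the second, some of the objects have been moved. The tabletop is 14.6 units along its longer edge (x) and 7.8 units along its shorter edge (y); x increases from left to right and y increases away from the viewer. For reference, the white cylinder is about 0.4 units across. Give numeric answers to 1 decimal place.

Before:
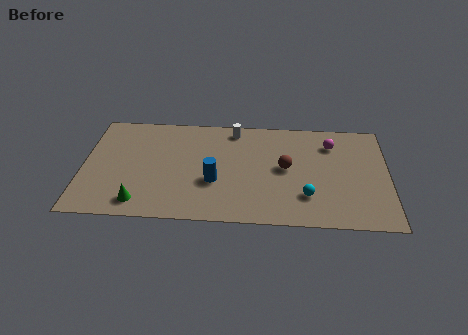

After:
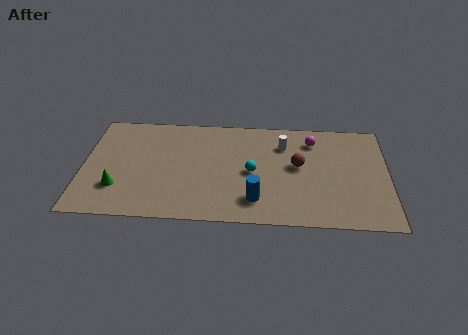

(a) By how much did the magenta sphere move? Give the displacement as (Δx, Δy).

(-0.9, 0.2)

The magenta sphere was at about (11.9, 6.0) and moved to about (11.0, 6.2).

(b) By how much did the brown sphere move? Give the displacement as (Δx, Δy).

(0.6, 0.2)

From the two frames, the brown sphere sits at roughly (9.7, 4.1) before and (10.3, 4.3) after.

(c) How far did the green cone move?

1.5

The green cone moved from about (2.8, 1.2) to (1.7, 2.2), a distance of √(1.1² + 1.0²) ≈ 1.5.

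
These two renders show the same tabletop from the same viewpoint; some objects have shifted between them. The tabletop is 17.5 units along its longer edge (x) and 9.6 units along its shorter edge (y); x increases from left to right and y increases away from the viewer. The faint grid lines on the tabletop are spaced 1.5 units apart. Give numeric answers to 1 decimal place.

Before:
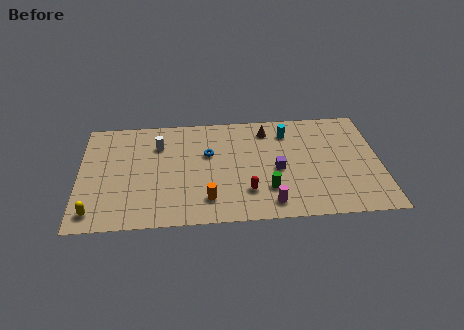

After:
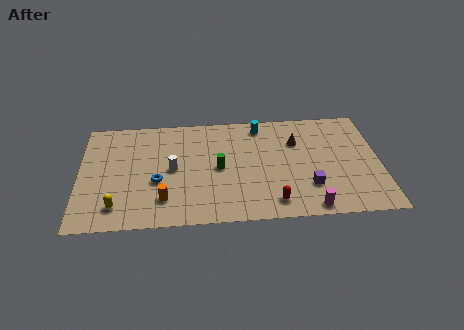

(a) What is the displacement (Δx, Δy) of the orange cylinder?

(-2.5, 0.2)

From the two frames, the orange cylinder sits at roughly (7.4, 2.0) before and (4.9, 2.2) after.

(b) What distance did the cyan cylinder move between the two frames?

1.7

The cyan cylinder moved from about (12.2, 7.6) to (10.6, 8.3), a distance of √(1.6² + 0.7²) ≈ 1.7.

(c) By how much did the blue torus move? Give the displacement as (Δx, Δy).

(-3.0, -2.2)

The blue torus started near (7.5, 6.0) and ended near (4.5, 3.8).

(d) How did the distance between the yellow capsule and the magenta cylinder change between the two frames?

+1.0

Before: roughly 10.1 units apart; after: 11.1. That's 1.0 units further apart.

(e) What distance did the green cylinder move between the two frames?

3.5

The green cylinder was near (10.9, 2.6) before and (8.1, 4.7) after, so it travelled √(2.8² + 2.1²) ≈ 3.5 units.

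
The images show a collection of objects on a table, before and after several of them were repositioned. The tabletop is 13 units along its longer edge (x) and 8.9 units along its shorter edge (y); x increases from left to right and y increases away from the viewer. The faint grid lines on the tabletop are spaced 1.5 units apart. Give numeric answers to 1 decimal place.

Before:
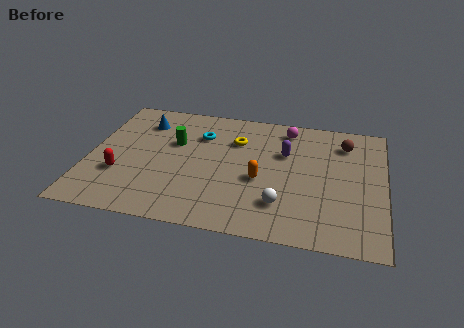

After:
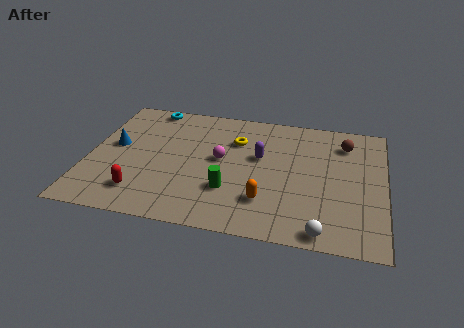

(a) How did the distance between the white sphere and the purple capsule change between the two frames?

+1.8

The distance was about 3.6 in the first image and 5.4 in the second, so they moved 1.8 units further apart.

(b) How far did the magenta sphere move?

4.0

The magenta sphere was near (8.6, 7.6) before and (5.8, 4.8) after, so it travelled √(2.8² + 2.8²) ≈ 4.0 units.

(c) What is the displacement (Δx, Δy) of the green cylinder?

(2.6, -2.9)

The green cylinder started near (3.7, 5.6) and ended near (6.3, 2.7).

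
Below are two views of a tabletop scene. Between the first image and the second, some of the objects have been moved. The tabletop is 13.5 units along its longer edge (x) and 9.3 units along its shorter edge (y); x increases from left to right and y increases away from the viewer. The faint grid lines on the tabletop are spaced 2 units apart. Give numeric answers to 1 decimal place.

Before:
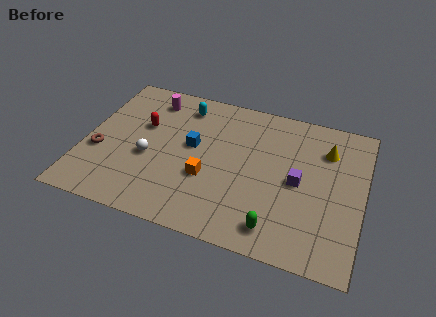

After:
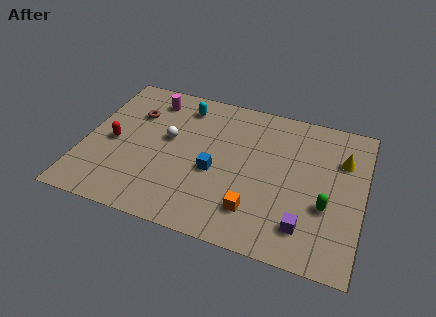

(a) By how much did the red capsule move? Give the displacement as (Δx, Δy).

(-1.3, -1.5)

The red capsule was at about (2.7, 5.8) and moved to about (1.4, 4.3).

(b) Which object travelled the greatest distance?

the brown torus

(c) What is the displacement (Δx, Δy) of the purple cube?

(0.5, -2.6)

The purple cube started near (10.4, 4.5) and ended near (10.9, 1.9).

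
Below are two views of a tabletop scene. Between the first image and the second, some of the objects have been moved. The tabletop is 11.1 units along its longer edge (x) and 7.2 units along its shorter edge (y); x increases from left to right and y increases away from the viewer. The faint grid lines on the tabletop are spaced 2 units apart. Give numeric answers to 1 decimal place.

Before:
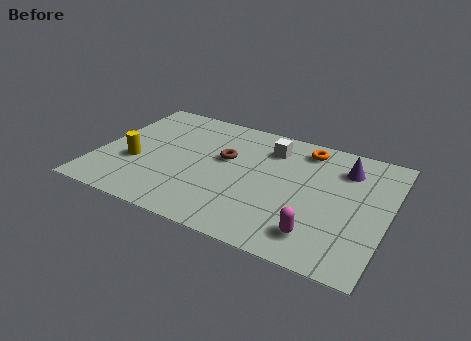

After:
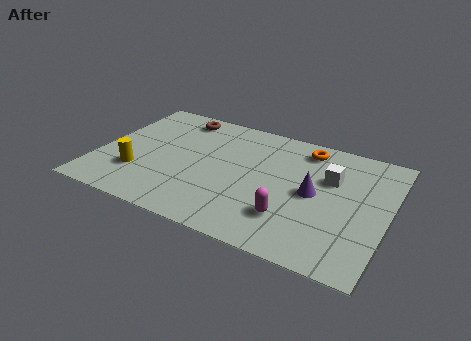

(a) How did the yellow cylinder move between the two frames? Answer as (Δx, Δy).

(0.2, -0.6)

The yellow cylinder started near (1.5, 2.7) and ended near (1.7, 2.1).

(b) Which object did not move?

the orange torus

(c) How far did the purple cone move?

2.1

From (9.3, 5.5) to (8.3, 3.6), the purple cone covered √(1.0² + 1.9²) ≈ 2.1 units.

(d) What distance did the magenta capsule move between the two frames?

1.2

The magenta capsule was near (8.7, 1.4) before and (7.6, 1.9) after, so it travelled √(1.1² + 0.5²) ≈ 1.2 units.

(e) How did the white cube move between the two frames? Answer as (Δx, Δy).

(2.4, -0.9)

The white cube was at about (6.4, 5.6) and moved to about (8.8, 4.7).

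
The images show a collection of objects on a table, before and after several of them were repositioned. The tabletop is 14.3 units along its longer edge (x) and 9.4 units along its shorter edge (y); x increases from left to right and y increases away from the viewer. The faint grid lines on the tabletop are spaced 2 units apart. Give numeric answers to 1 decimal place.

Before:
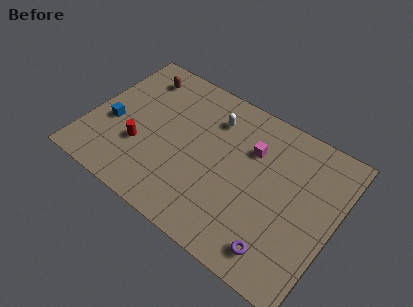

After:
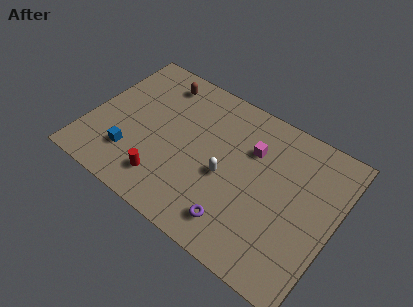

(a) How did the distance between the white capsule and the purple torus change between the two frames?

-4.9

Before: roughly 7.5 units apart; after: 2.6. That's 4.9 units closer together.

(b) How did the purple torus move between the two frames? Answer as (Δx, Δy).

(-2.5, 0.2)

The purple torus was at about (11.7, 1.5) and moved to about (9.2, 1.7).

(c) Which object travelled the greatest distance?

the white capsule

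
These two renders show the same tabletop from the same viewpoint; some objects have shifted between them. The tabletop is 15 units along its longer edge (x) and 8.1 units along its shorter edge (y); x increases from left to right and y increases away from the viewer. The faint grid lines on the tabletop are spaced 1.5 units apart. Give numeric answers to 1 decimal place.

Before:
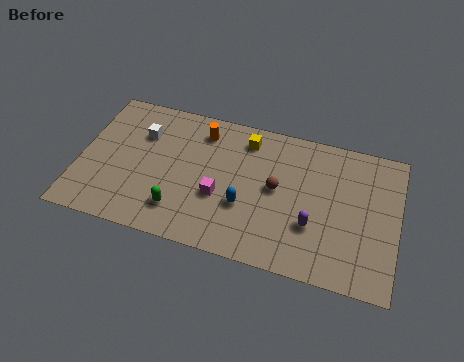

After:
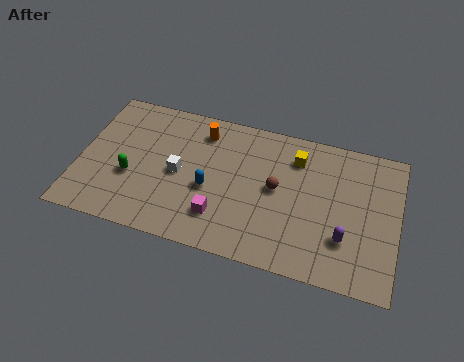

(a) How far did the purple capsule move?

1.5

From (11.1, 2.7) to (12.6, 2.4), the purple capsule covered √(1.5² + 0.3²) ≈ 1.5 units.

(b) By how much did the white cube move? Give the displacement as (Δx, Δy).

(1.9, -1.8)

From the two frames, the white cube sits at roughly (2.8, 5.7) before and (4.7, 3.9) after.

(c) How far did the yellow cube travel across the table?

2.4

From (7.7, 6.7) to (10.1, 6.3), the yellow cube covered √(2.4² + 0.4²) ≈ 2.4 units.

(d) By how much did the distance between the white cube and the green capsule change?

-2.1

They were about 4.4 units apart before and 2.3 after — 2.1 units closer together.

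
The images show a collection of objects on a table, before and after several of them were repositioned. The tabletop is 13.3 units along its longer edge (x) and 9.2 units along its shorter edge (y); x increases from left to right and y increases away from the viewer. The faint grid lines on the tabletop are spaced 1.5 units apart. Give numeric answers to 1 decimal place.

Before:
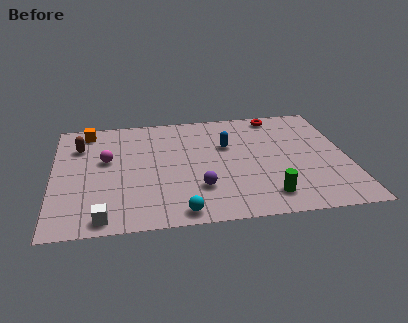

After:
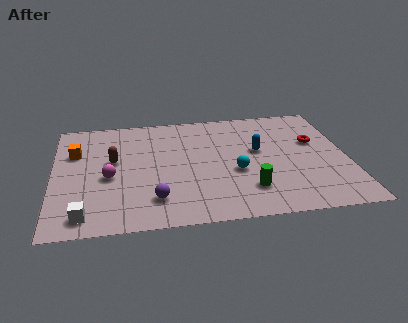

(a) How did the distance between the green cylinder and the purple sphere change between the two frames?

+1.0

The distance was about 3.2 in the first image and 4.2 in the second, so they moved 1.0 units further apart.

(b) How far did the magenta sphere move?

1.4

The magenta sphere moved from about (2.4, 5.4) to (2.5, 4.0), a distance of √(0.1² + 1.4²) ≈ 1.4.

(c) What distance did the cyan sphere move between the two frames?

3.8

The cyan sphere was near (5.6, 0.9) before and (8.2, 3.7) after, so it travelled √(2.6² + 2.8²) ≈ 3.8 units.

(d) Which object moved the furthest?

the cyan sphere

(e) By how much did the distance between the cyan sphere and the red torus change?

-4.5

They were about 8.7 units apart before and 4.2 after — 4.5 units closer together.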